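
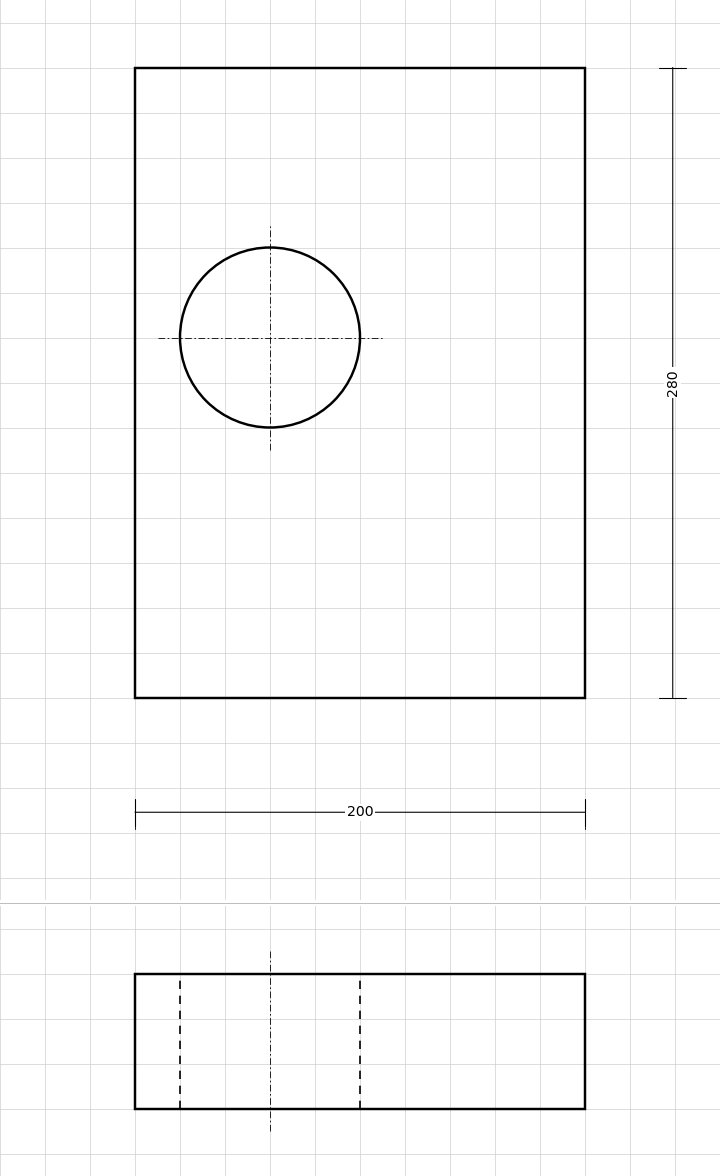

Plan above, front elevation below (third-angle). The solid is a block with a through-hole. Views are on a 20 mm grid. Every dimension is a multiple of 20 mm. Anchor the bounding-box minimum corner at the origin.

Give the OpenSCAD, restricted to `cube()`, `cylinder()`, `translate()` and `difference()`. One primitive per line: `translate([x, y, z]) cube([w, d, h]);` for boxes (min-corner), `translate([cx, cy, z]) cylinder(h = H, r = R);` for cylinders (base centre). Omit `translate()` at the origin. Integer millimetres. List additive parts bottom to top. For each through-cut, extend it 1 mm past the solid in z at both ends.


difference() {
  cube([200, 280, 60]);
  translate([60, 160, -1]) cylinder(h = 62, r = 40);
}


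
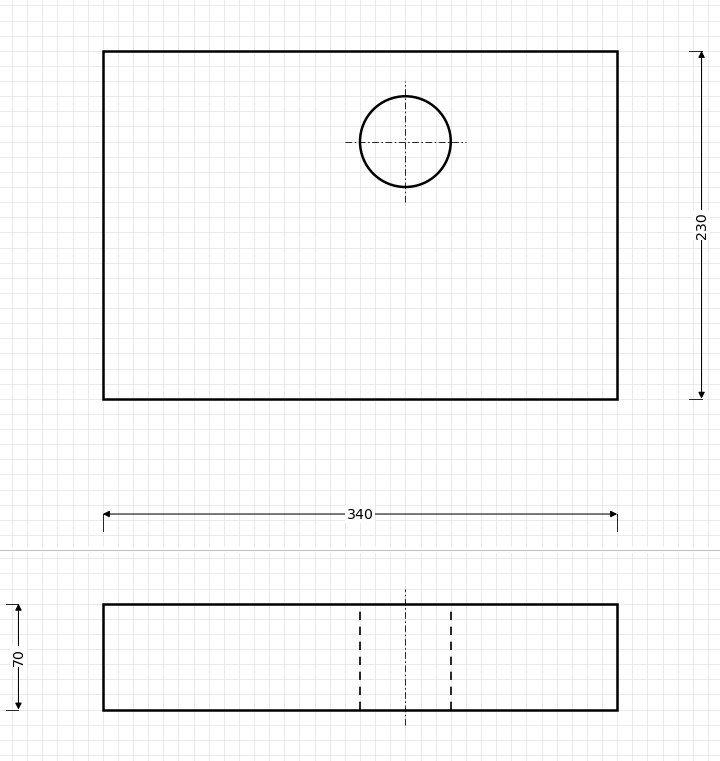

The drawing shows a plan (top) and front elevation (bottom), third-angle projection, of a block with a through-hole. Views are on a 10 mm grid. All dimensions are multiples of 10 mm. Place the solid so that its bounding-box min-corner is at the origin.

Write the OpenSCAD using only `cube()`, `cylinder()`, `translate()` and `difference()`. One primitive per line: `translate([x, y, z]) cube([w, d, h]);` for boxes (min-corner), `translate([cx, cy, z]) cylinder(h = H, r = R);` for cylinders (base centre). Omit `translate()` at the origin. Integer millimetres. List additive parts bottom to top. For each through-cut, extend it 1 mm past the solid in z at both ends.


difference() {
  cube([340, 230, 70]);
  translate([200, 170, -1]) cylinder(h = 72, r = 30);
}


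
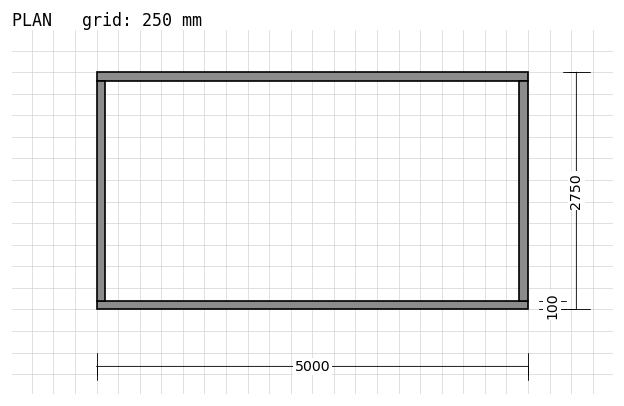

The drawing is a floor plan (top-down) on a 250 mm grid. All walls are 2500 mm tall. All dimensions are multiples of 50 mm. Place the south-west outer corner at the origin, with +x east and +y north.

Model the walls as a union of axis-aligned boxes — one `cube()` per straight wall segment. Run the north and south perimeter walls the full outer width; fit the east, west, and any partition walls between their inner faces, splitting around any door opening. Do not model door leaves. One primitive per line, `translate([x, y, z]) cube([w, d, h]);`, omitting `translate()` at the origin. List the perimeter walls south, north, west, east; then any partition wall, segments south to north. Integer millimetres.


cube([5000, 100, 2500]);
translate([0, 2650, 0]) cube([5000, 100, 2500]);
translate([0, 100, 0]) cube([100, 2550, 2500]);
translate([4900, 100, 0]) cube([100, 2550, 2500]);


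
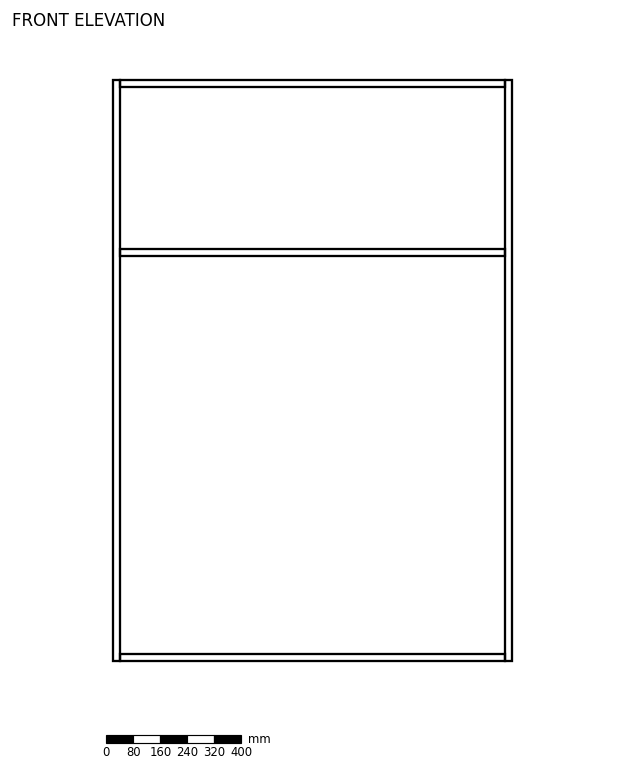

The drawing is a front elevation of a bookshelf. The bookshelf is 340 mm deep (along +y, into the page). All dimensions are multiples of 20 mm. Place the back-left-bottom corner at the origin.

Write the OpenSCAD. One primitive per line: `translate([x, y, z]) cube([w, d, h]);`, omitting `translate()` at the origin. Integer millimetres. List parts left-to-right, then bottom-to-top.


cube([20, 340, 1720]);
translate([20, 0, 0]) cube([1140, 340, 20]);
translate([20, 0, 1200]) cube([1140, 340, 20]);
translate([20, 0, 1700]) cube([1140, 340, 20]);
translate([1160, 0, 0]) cube([20, 340, 1720]);


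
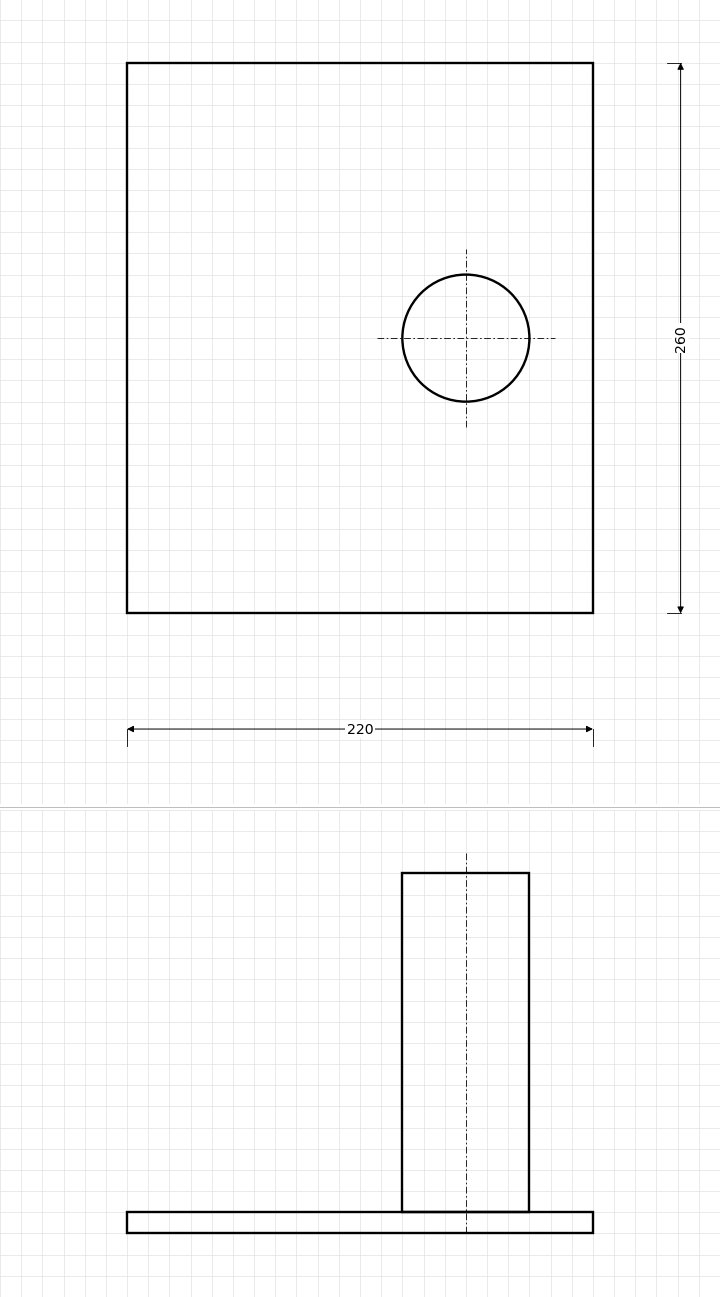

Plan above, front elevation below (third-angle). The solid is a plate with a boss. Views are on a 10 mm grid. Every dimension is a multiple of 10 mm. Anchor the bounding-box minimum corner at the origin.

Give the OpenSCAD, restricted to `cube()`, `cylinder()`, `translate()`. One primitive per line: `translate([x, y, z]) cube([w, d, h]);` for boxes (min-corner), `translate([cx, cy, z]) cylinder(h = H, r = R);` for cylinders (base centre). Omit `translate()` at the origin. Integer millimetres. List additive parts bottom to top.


cube([220, 260, 10]);
translate([160, 130, 10]) cylinder(h = 160, r = 30);


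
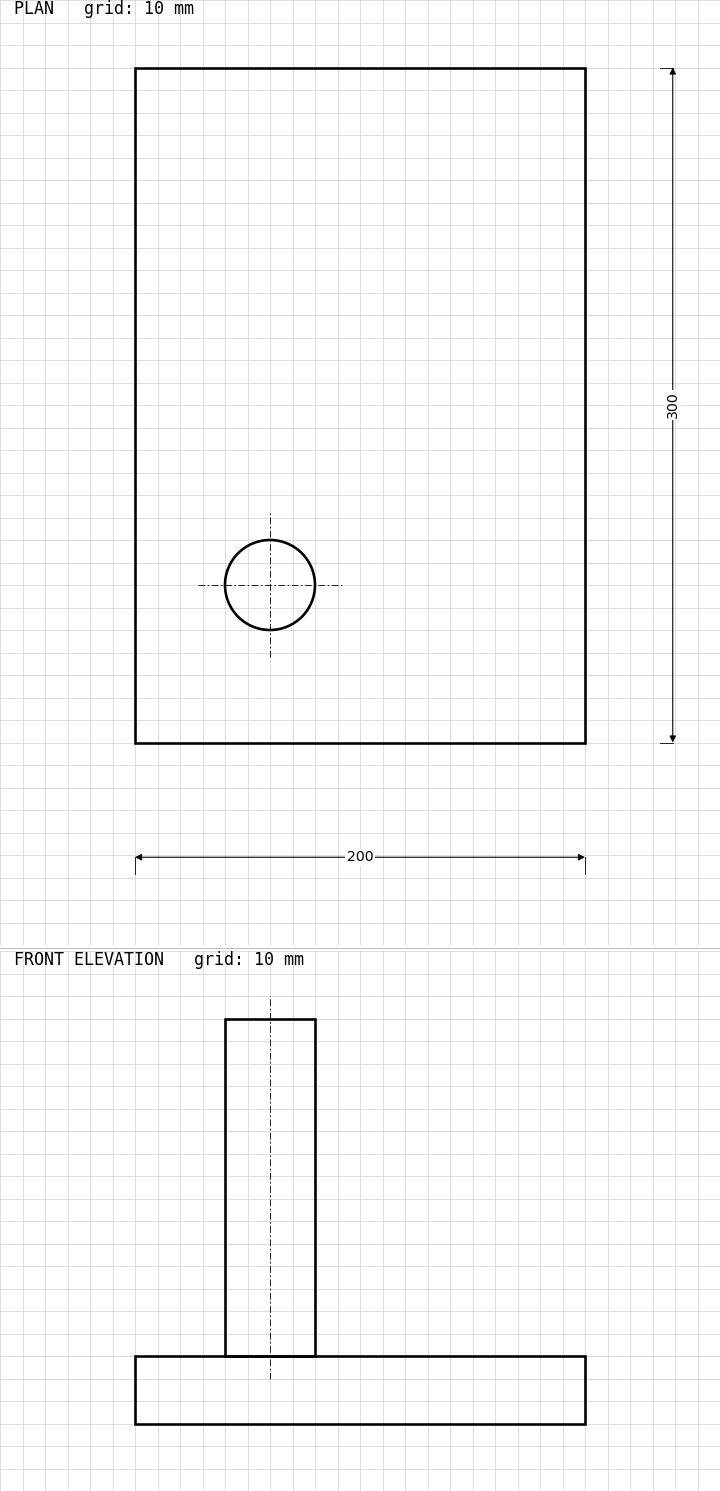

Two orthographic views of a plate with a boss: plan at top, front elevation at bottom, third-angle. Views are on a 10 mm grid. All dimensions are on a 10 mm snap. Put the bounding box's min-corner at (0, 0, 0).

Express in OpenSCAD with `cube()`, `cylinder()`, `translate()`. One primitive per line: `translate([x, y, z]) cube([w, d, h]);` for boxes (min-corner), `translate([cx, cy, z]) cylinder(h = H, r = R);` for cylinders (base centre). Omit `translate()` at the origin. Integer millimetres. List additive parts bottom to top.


cube([200, 300, 30]);
translate([60, 70, 30]) cylinder(h = 150, r = 20);


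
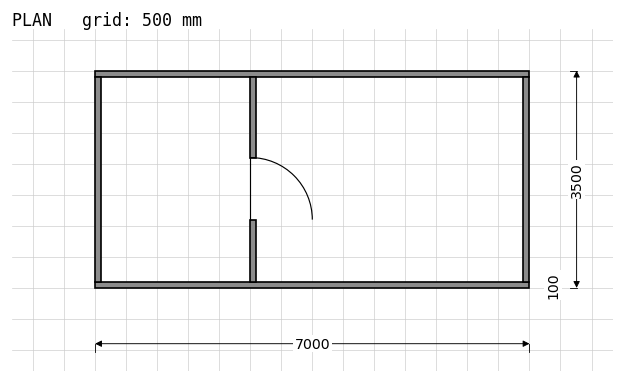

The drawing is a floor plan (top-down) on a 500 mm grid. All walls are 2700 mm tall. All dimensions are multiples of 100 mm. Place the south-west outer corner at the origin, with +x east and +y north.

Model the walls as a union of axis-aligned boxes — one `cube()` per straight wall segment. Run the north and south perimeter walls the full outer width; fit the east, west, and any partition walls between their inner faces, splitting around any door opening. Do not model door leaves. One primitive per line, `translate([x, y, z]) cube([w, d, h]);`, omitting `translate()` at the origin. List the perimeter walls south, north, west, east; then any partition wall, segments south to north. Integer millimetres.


cube([7000, 100, 2700]);
translate([0, 3400, 0]) cube([7000, 100, 2700]);
translate([0, 100, 0]) cube([100, 3300, 2700]);
translate([6900, 100, 0]) cube([100, 3300, 2700]);
translate([2500, 100, 0]) cube([100, 1000, 2700]);
translate([2500, 2100, 0]) cube([100, 1300, 2700]);


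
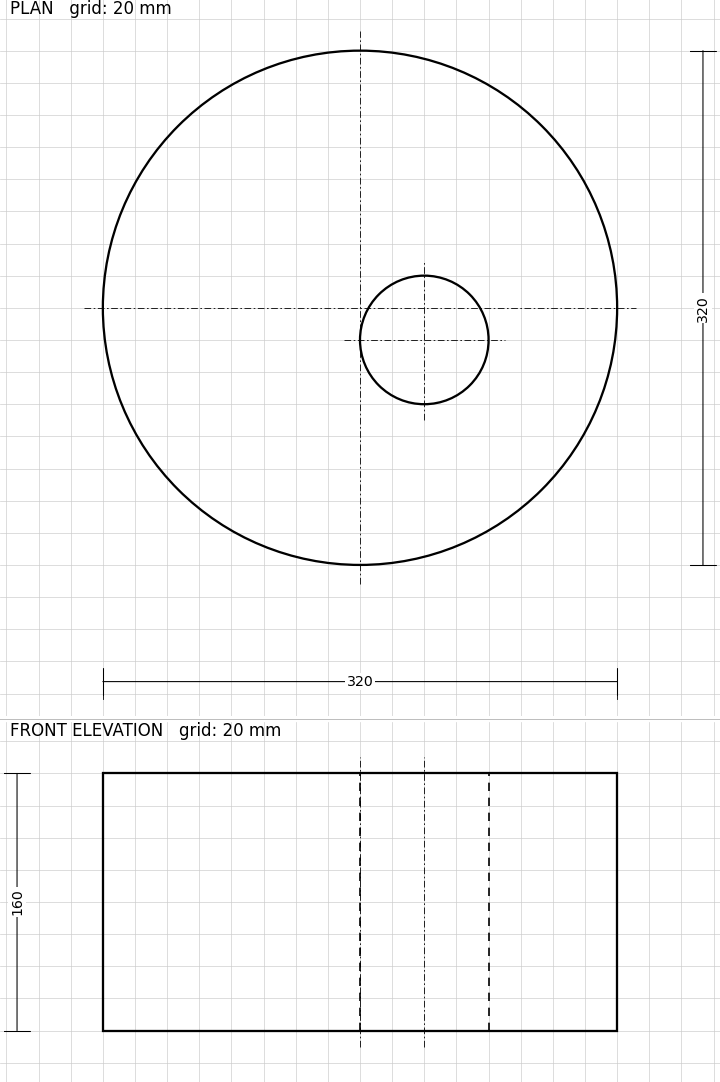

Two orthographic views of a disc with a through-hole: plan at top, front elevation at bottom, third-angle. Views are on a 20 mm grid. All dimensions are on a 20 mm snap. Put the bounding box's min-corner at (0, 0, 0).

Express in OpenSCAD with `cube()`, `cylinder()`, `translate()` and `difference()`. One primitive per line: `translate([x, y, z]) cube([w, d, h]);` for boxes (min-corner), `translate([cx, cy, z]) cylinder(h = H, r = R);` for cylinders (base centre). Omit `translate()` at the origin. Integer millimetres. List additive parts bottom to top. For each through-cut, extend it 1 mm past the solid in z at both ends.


difference() {
  translate([160, 160, 0]) cylinder(h = 160, r = 160);
  translate([200, 140, -1]) cylinder(h = 162, r = 40);
}


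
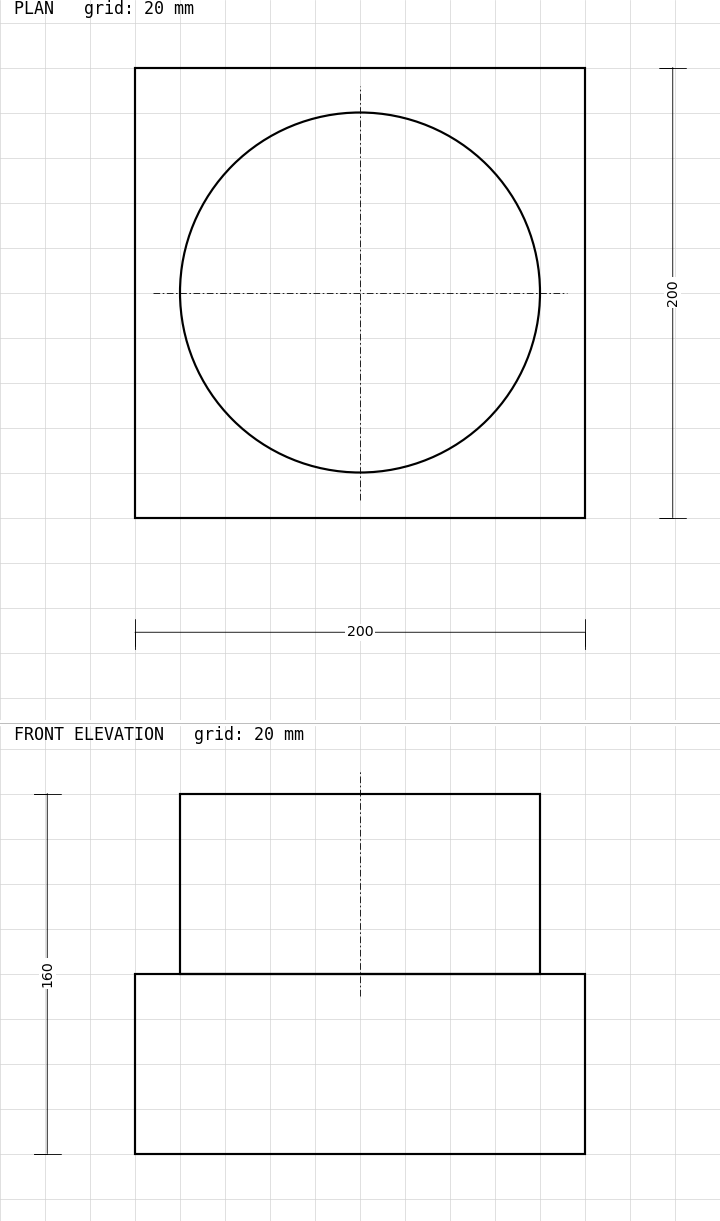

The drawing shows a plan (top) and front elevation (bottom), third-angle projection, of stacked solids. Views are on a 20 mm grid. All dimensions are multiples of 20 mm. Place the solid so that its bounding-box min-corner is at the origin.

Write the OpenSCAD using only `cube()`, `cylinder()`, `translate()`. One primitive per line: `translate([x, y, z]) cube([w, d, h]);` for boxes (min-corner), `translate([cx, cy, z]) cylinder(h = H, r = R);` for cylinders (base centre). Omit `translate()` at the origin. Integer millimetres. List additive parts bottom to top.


cube([200, 200, 80]);
translate([100, 100, 80]) cylinder(h = 80, r = 80);


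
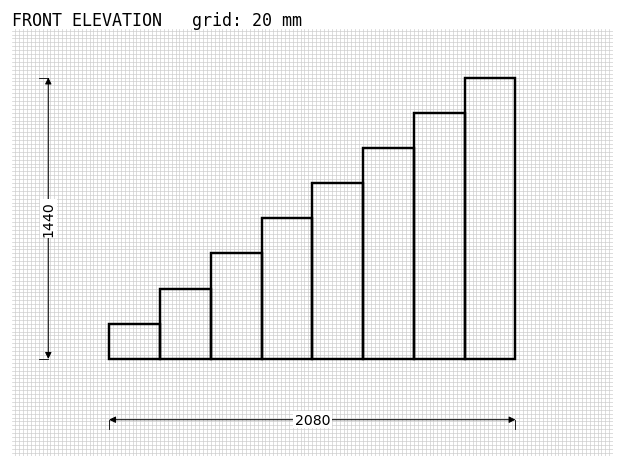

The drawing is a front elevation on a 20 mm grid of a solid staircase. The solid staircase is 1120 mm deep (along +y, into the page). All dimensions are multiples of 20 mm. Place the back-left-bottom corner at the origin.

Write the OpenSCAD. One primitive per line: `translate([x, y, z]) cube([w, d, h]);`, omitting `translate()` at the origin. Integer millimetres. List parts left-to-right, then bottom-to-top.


cube([260, 1120, 180]);
translate([260, 0, 0]) cube([260, 1120, 360]);
translate([520, 0, 0]) cube([260, 1120, 540]);
translate([780, 0, 0]) cube([260, 1120, 720]);
translate([1040, 0, 0]) cube([260, 1120, 900]);
translate([1300, 0, 0]) cube([260, 1120, 1080]);
translate([1560, 0, 0]) cube([260, 1120, 1260]);
translate([1820, 0, 0]) cube([260, 1120, 1440]);


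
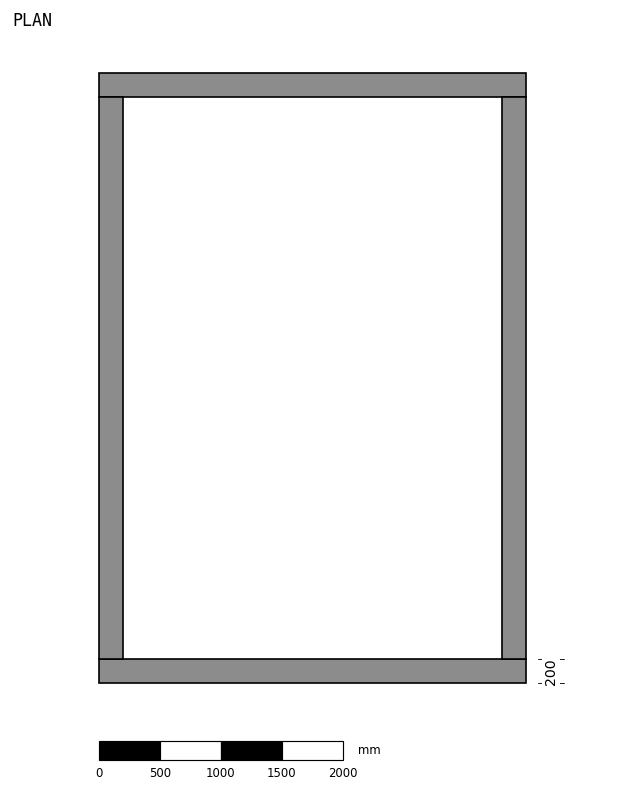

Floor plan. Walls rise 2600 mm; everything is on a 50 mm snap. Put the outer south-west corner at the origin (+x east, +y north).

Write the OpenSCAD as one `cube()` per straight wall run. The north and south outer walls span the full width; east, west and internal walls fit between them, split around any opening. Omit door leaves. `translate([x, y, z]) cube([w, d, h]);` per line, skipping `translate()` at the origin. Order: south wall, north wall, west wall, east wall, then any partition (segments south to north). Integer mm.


cube([3500, 200, 2600]);
translate([0, 4800, 0]) cube([3500, 200, 2600]);
translate([0, 200, 0]) cube([200, 4600, 2600]);
translate([3300, 200, 0]) cube([200, 4600, 2600]);


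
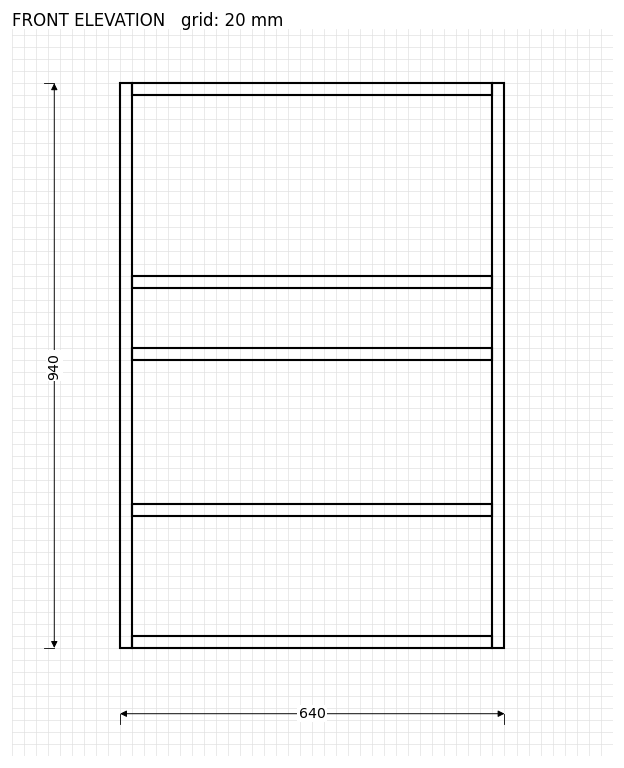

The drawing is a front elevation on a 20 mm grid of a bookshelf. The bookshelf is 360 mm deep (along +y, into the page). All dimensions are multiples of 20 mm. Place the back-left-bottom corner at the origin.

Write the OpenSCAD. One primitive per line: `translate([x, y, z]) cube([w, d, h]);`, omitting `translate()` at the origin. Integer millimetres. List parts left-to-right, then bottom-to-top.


cube([20, 360, 940]);
translate([20, 0, 0]) cube([600, 360, 20]);
translate([20, 0, 220]) cube([600, 360, 20]);
translate([20, 0, 480]) cube([600, 360, 20]);
translate([20, 0, 600]) cube([600, 360, 20]);
translate([20, 0, 920]) cube([600, 360, 20]);
translate([620, 0, 0]) cube([20, 360, 940]);


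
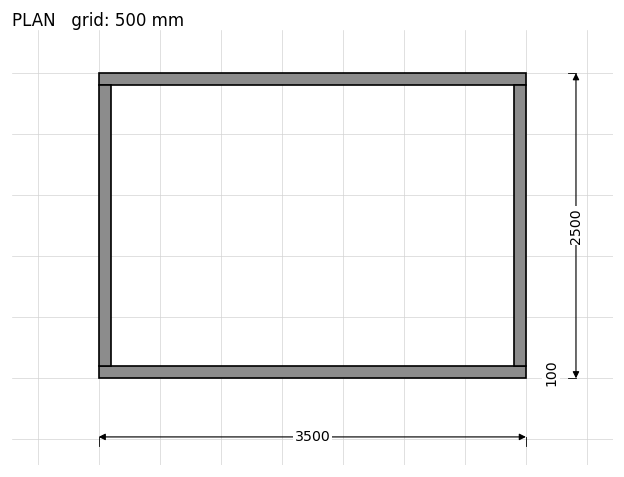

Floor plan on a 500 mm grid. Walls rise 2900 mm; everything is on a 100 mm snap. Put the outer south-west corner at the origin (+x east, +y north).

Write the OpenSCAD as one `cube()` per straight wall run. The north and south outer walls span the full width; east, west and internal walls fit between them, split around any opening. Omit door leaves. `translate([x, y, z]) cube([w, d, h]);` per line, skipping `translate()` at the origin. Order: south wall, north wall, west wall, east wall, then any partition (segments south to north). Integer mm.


cube([3500, 100, 2900]);
translate([0, 2400, 0]) cube([3500, 100, 2900]);
translate([0, 100, 0]) cube([100, 2300, 2900]);
translate([3400, 100, 0]) cube([100, 2300, 2900]);


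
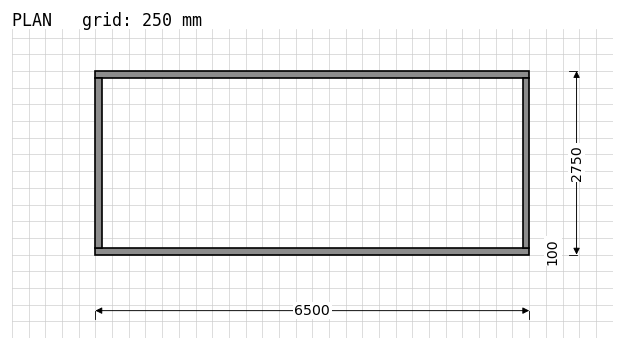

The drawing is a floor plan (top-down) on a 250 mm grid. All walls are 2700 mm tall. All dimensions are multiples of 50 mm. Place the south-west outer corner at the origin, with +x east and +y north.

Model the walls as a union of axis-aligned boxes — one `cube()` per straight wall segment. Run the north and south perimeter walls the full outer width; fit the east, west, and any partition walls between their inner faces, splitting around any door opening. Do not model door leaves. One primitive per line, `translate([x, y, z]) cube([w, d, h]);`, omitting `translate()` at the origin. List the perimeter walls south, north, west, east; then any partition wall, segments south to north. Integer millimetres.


cube([6500, 100, 2700]);
translate([0, 2650, 0]) cube([6500, 100, 2700]);
translate([0, 100, 0]) cube([100, 2550, 2700]);
translate([6400, 100, 0]) cube([100, 2550, 2700]);


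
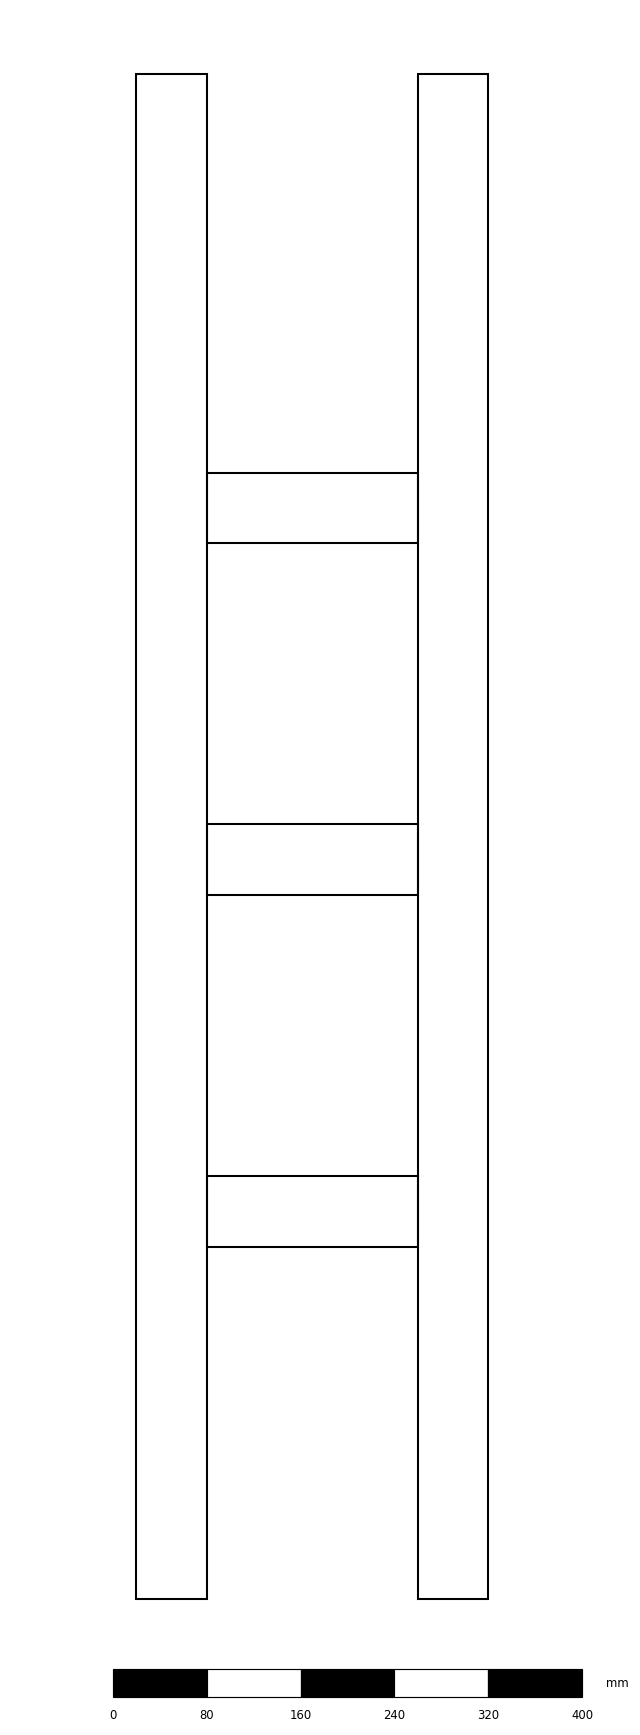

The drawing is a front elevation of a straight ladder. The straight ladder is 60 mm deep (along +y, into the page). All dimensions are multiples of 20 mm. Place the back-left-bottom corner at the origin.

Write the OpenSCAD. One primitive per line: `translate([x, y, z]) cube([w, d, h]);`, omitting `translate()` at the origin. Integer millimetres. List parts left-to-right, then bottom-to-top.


cube([60, 60, 1300]);
translate([60, 0, 300]) cube([180, 60, 60]);
translate([60, 0, 600]) cube([180, 60, 60]);
translate([60, 0, 900]) cube([180, 60, 60]);
translate([240, 0, 0]) cube([60, 60, 1300]);


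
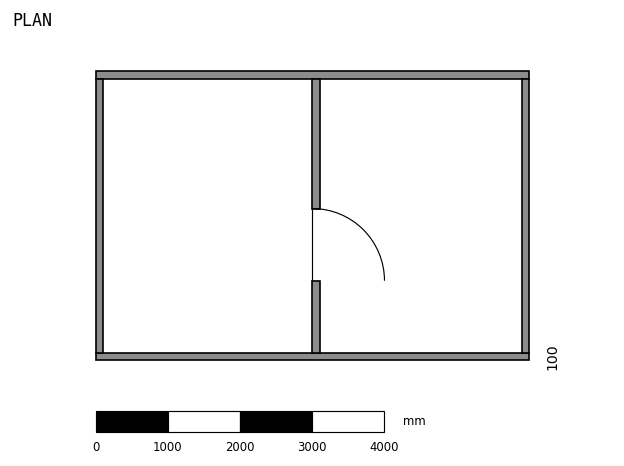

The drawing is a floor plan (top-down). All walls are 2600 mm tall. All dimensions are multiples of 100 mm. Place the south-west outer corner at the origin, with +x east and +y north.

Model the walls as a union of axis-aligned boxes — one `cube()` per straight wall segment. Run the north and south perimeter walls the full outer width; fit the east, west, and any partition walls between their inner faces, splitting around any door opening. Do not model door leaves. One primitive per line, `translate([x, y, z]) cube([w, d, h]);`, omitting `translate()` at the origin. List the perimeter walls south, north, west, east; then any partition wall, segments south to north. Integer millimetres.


cube([6000, 100, 2600]);
translate([0, 3900, 0]) cube([6000, 100, 2600]);
translate([0, 100, 0]) cube([100, 3800, 2600]);
translate([5900, 100, 0]) cube([100, 3800, 2600]);
translate([3000, 100, 0]) cube([100, 1000, 2600]);
translate([3000, 2100, 0]) cube([100, 1800, 2600]);


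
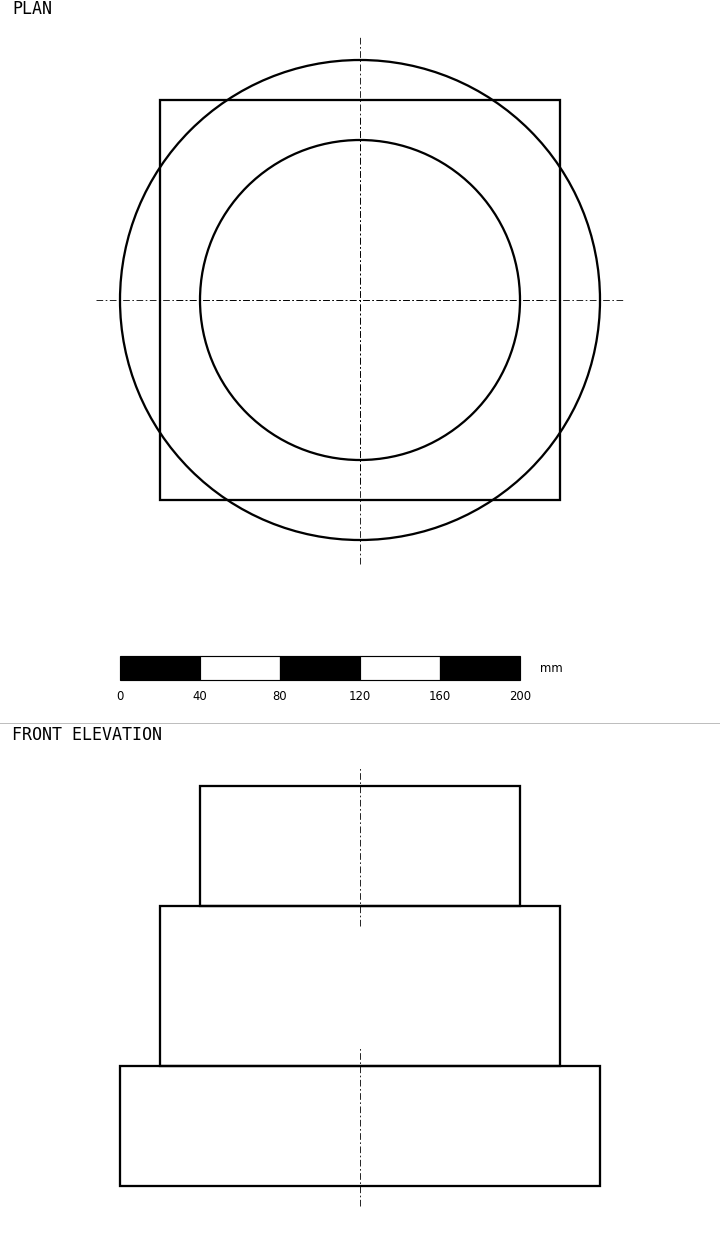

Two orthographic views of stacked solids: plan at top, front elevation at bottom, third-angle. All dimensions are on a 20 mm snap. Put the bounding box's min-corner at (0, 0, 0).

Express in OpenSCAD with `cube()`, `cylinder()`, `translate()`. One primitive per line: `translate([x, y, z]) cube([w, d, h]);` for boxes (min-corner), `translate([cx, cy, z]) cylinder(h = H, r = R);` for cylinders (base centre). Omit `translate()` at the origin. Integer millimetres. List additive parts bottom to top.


translate([120, 120, 0]) cylinder(h = 60, r = 120);
translate([20, 20, 60]) cube([200, 200, 80]);
translate([120, 120, 140]) cylinder(h = 60, r = 80);


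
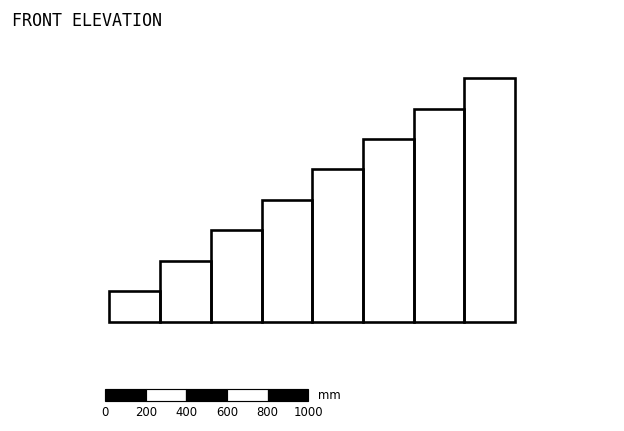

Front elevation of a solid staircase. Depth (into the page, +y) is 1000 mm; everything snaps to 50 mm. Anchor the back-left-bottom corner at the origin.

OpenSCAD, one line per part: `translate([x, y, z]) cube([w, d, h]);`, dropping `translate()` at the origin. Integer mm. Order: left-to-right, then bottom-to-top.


cube([250, 1000, 150]);
translate([250, 0, 0]) cube([250, 1000, 300]);
translate([500, 0, 0]) cube([250, 1000, 450]);
translate([750, 0, 0]) cube([250, 1000, 600]);
translate([1000, 0, 0]) cube([250, 1000, 750]);
translate([1250, 0, 0]) cube([250, 1000, 900]);
translate([1500, 0, 0]) cube([250, 1000, 1050]);
translate([1750, 0, 0]) cube([250, 1000, 1200]);


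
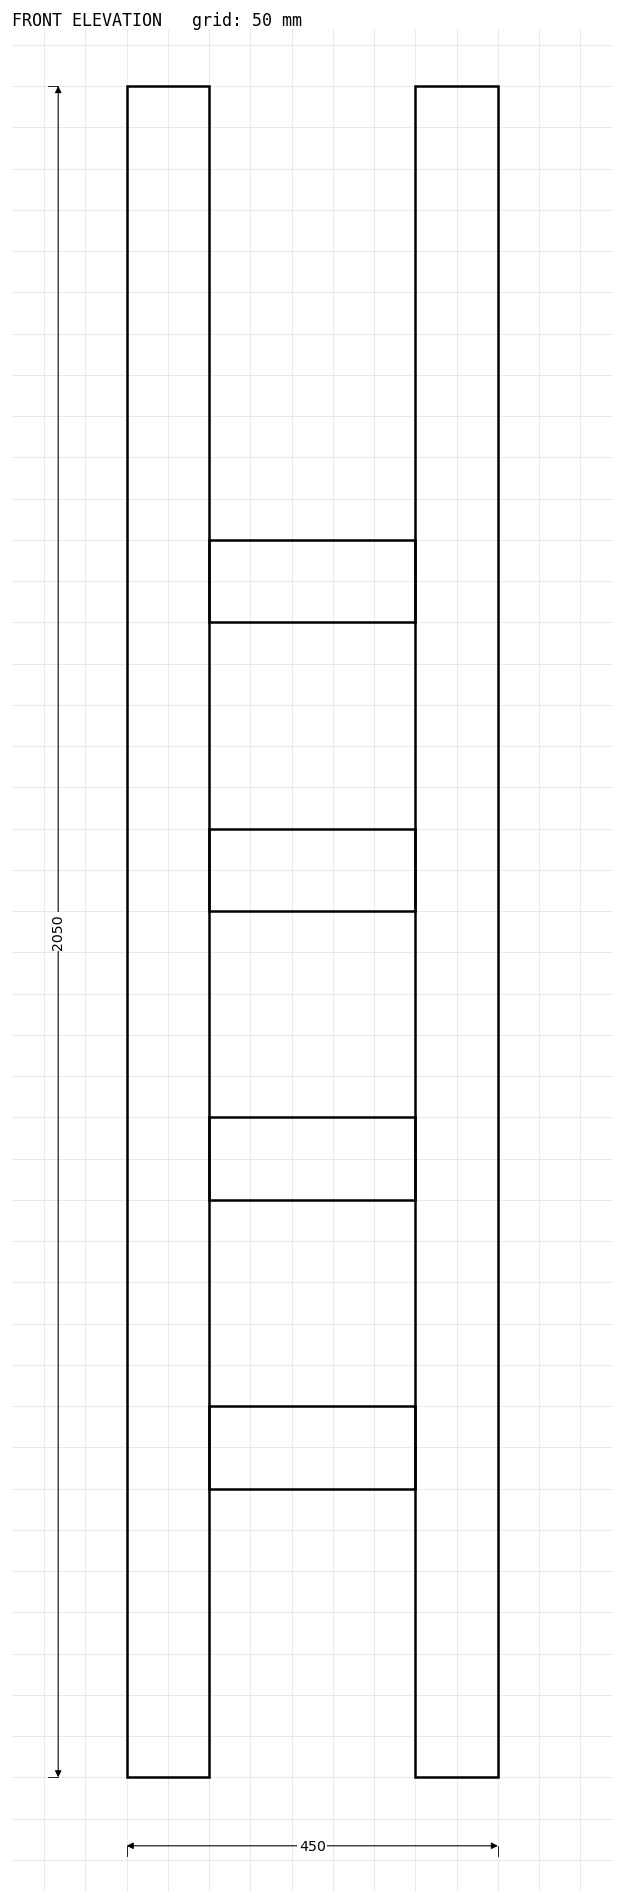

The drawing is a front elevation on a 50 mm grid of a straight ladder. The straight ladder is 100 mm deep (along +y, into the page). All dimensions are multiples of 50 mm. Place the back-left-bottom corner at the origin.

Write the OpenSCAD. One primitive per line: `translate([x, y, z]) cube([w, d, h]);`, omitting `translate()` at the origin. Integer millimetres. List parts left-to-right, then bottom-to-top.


cube([100, 100, 2050]);
translate([100, 0, 350]) cube([250, 100, 100]);
translate([100, 0, 700]) cube([250, 100, 100]);
translate([100, 0, 1050]) cube([250, 100, 100]);
translate([100, 0, 1400]) cube([250, 100, 100]);
translate([350, 0, 0]) cube([100, 100, 2050]);


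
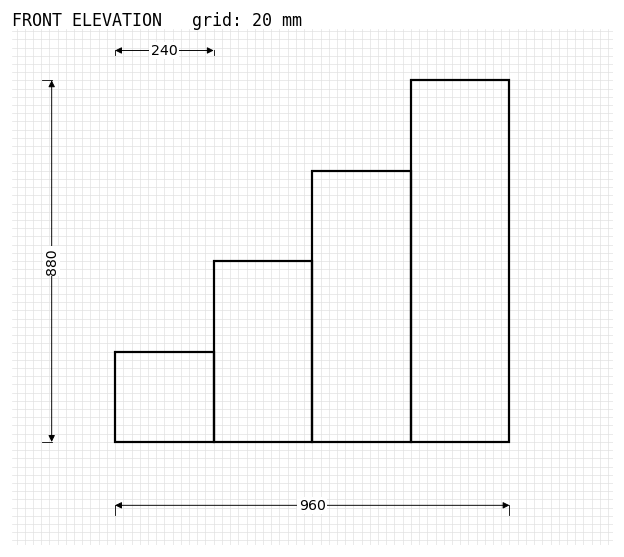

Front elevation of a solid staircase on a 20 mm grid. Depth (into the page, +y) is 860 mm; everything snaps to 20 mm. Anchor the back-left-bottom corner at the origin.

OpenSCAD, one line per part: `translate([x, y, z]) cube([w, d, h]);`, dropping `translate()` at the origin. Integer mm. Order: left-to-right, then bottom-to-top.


cube([240, 860, 220]);
translate([240, 0, 0]) cube([240, 860, 440]);
translate([480, 0, 0]) cube([240, 860, 660]);
translate([720, 0, 0]) cube([240, 860, 880]);


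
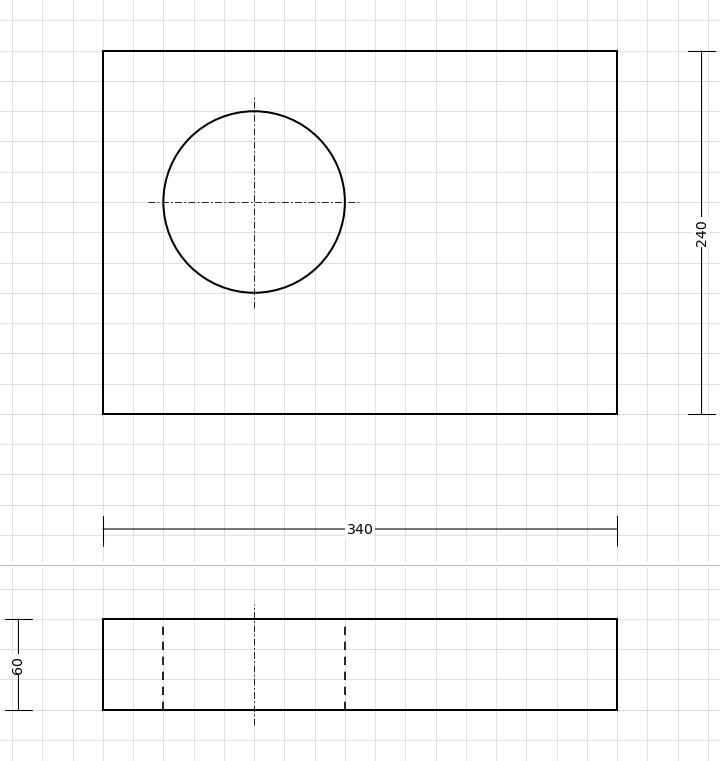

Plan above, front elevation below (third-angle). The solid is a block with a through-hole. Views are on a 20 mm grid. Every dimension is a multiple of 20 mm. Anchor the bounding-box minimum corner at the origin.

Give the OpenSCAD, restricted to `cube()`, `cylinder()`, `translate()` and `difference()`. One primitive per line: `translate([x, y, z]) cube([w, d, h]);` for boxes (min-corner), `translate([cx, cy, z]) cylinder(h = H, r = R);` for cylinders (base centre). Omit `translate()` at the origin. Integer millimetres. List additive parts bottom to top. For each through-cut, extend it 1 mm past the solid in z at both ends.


difference() {
  cube([340, 240, 60]);
  translate([100, 140, -1]) cylinder(h = 62, r = 60);
}


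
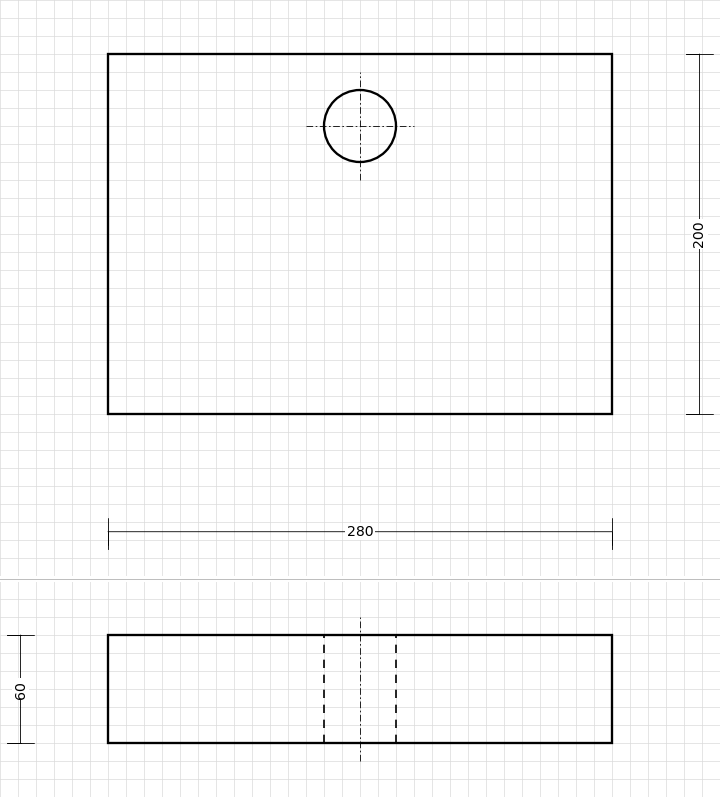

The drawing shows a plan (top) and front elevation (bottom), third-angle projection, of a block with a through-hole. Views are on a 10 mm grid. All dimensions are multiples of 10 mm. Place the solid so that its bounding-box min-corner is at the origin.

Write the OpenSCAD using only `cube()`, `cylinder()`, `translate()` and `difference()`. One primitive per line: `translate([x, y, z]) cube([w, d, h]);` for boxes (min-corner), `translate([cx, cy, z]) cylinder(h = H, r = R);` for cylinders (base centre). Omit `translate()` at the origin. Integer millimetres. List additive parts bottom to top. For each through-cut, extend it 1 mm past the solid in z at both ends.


difference() {
  cube([280, 200, 60]);
  translate([140, 160, -1]) cylinder(h = 62, r = 20);
}


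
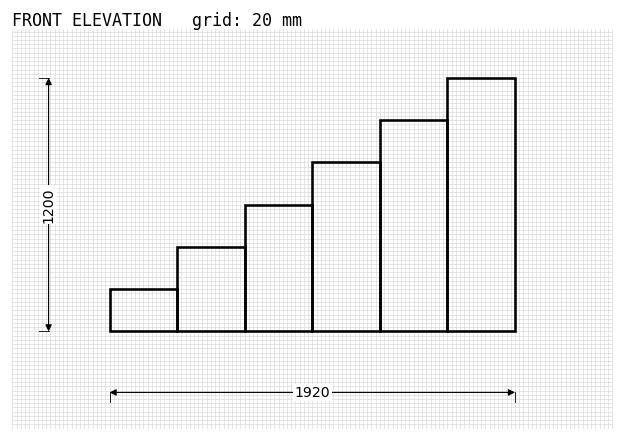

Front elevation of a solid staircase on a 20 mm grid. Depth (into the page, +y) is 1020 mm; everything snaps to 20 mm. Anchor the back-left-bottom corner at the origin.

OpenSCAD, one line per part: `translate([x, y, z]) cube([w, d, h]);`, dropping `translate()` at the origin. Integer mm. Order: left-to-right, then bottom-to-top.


cube([320, 1020, 200]);
translate([320, 0, 0]) cube([320, 1020, 400]);
translate([640, 0, 0]) cube([320, 1020, 600]);
translate([960, 0, 0]) cube([320, 1020, 800]);
translate([1280, 0, 0]) cube([320, 1020, 1000]);
translate([1600, 0, 0]) cube([320, 1020, 1200]);


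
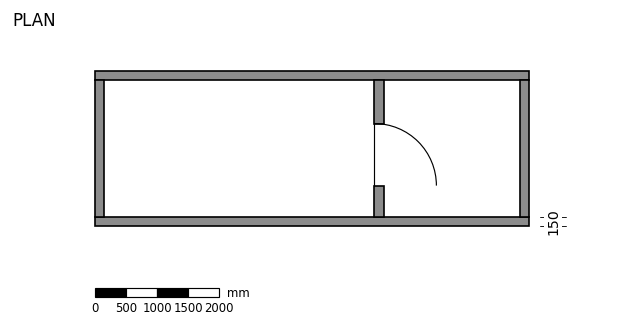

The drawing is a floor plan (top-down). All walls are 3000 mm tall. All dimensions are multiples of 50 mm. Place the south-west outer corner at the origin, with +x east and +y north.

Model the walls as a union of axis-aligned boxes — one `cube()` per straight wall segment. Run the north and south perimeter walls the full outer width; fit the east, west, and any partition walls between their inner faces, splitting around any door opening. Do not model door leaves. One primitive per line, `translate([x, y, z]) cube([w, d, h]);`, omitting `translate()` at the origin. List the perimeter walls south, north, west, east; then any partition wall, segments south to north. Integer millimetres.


cube([7000, 150, 3000]);
translate([0, 2350, 0]) cube([7000, 150, 3000]);
translate([0, 150, 0]) cube([150, 2200, 3000]);
translate([6850, 150, 0]) cube([150, 2200, 3000]);
translate([4500, 150, 0]) cube([150, 500, 3000]);
translate([4500, 1650, 0]) cube([150, 700, 3000]);


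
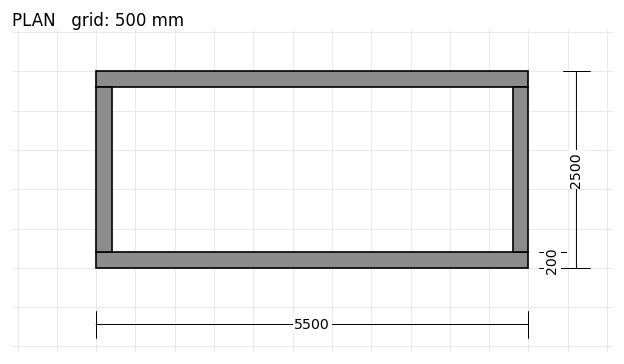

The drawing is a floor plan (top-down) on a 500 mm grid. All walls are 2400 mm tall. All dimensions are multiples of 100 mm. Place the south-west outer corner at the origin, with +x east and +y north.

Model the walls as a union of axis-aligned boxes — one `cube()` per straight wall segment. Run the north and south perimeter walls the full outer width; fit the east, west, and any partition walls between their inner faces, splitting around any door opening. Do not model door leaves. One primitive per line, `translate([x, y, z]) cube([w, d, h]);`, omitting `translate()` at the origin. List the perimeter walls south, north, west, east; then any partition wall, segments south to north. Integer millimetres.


cube([5500, 200, 2400]);
translate([0, 2300, 0]) cube([5500, 200, 2400]);
translate([0, 200, 0]) cube([200, 2100, 2400]);
translate([5300, 200, 0]) cube([200, 2100, 2400]);


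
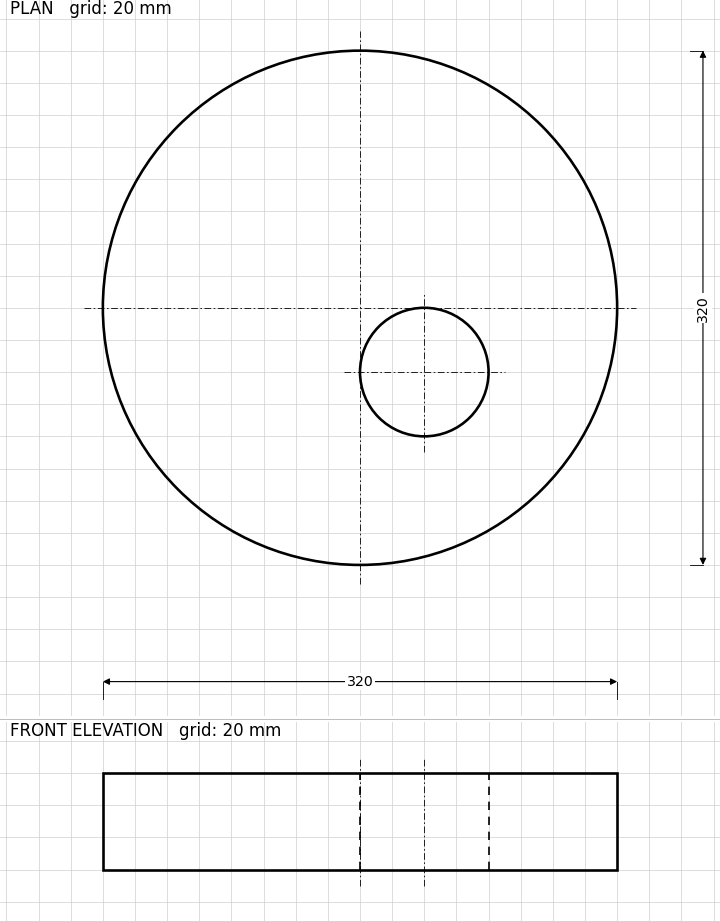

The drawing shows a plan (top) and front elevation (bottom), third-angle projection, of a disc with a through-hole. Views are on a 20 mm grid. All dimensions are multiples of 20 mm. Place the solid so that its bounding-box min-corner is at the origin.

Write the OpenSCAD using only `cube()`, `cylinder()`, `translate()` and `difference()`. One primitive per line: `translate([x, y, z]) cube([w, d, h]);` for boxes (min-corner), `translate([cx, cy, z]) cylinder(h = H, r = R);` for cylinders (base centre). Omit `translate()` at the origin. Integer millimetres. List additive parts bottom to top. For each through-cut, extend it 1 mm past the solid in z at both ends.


difference() {
  translate([160, 160, 0]) cylinder(h = 60, r = 160);
  translate([200, 120, -1]) cylinder(h = 62, r = 40);
}


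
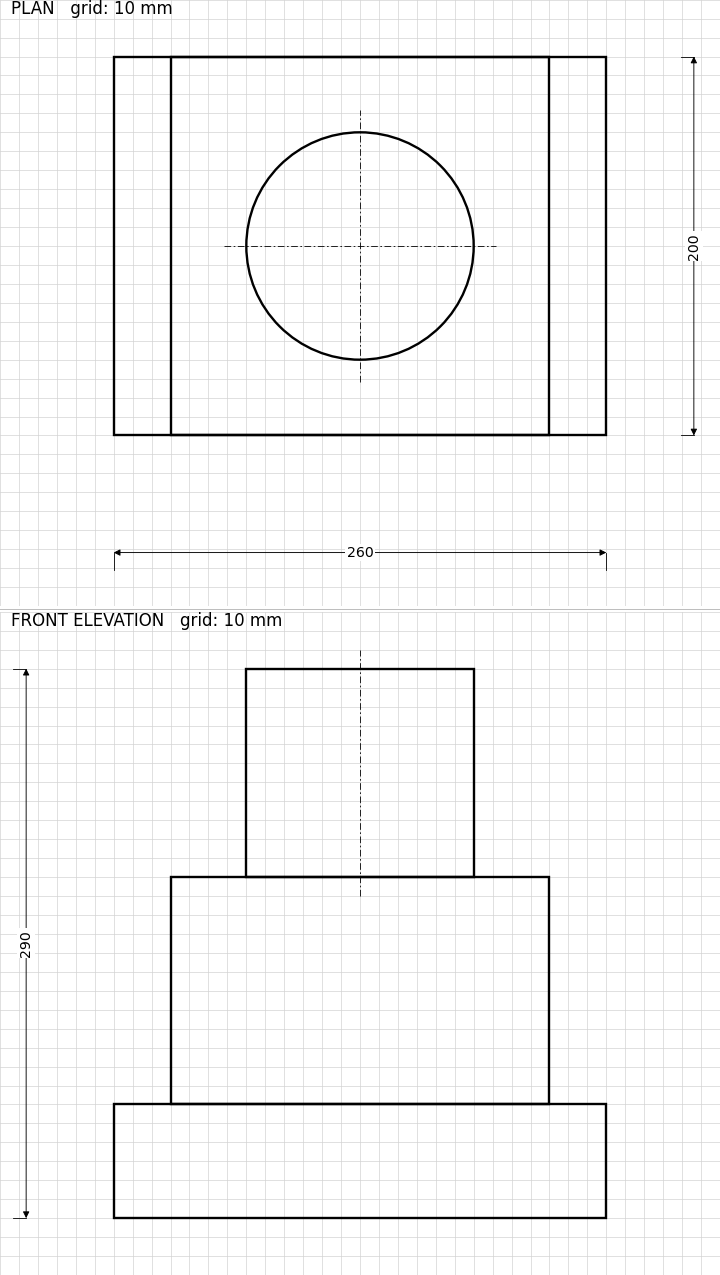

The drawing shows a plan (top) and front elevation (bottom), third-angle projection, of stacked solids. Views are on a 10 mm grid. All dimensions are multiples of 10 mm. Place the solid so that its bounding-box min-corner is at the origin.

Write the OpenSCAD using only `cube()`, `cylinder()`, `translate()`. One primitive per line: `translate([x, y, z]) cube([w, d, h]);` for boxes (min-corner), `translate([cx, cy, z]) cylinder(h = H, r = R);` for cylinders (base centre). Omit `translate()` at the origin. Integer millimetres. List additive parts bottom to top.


cube([260, 200, 60]);
translate([30, 0, 60]) cube([200, 200, 120]);
translate([130, 100, 180]) cylinder(h = 110, r = 60);


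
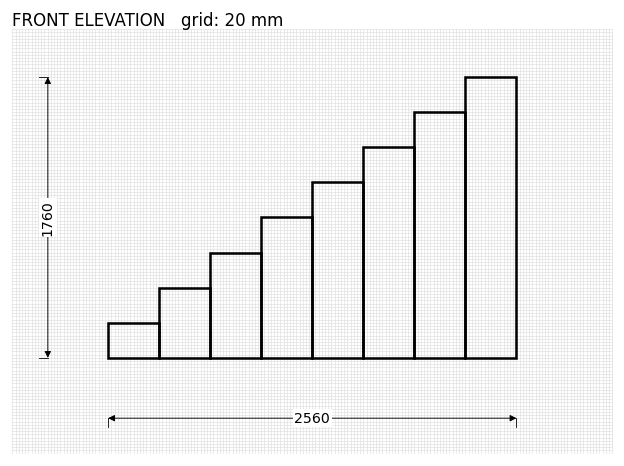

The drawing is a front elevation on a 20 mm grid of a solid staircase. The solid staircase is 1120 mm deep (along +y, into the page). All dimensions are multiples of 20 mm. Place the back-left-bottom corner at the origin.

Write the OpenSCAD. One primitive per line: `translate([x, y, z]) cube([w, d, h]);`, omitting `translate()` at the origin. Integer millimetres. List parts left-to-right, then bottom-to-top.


cube([320, 1120, 220]);
translate([320, 0, 0]) cube([320, 1120, 440]);
translate([640, 0, 0]) cube([320, 1120, 660]);
translate([960, 0, 0]) cube([320, 1120, 880]);
translate([1280, 0, 0]) cube([320, 1120, 1100]);
translate([1600, 0, 0]) cube([320, 1120, 1320]);
translate([1920, 0, 0]) cube([320, 1120, 1540]);
translate([2240, 0, 0]) cube([320, 1120, 1760]);


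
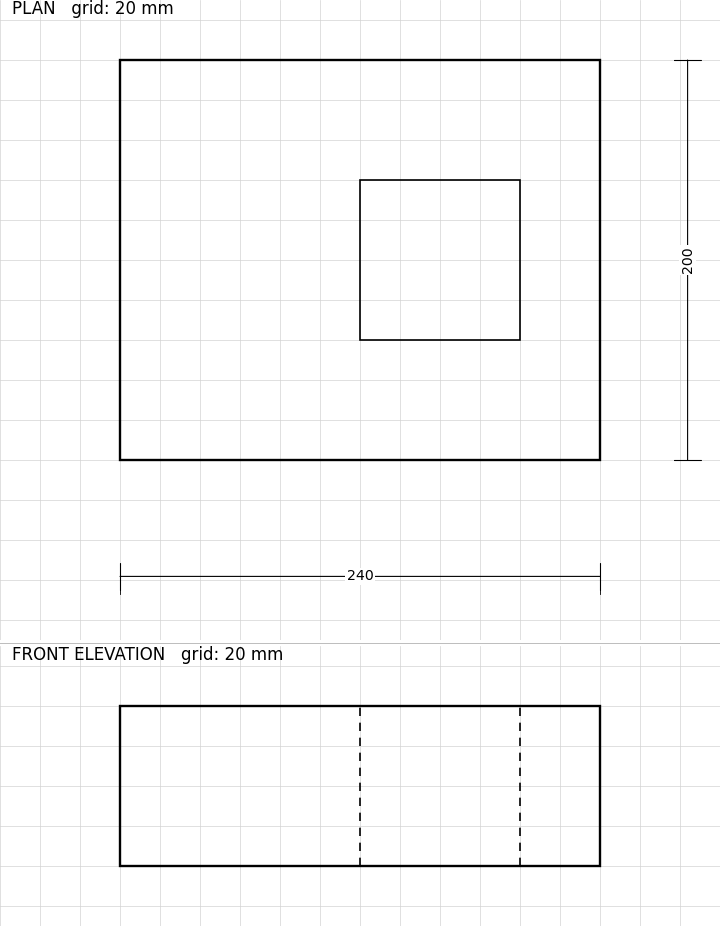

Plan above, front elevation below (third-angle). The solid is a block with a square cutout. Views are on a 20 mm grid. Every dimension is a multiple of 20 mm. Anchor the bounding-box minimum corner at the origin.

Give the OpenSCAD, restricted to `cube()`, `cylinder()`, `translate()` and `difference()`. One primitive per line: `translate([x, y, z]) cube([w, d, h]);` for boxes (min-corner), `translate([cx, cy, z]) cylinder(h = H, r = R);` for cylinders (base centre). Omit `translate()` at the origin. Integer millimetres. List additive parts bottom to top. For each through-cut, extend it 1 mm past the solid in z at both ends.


difference() {
  cube([240, 200, 80]);
  translate([120, 60, -1]) cube([80, 80, 82]);
}


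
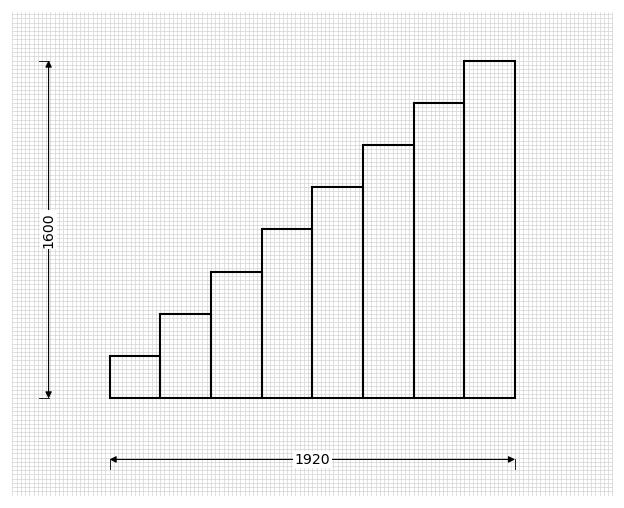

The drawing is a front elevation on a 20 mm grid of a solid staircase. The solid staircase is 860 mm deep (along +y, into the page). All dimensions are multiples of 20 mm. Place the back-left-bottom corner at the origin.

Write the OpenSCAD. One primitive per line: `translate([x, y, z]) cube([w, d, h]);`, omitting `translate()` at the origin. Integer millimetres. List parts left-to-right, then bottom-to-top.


cube([240, 860, 200]);
translate([240, 0, 0]) cube([240, 860, 400]);
translate([480, 0, 0]) cube([240, 860, 600]);
translate([720, 0, 0]) cube([240, 860, 800]);
translate([960, 0, 0]) cube([240, 860, 1000]);
translate([1200, 0, 0]) cube([240, 860, 1200]);
translate([1440, 0, 0]) cube([240, 860, 1400]);
translate([1680, 0, 0]) cube([240, 860, 1600]);


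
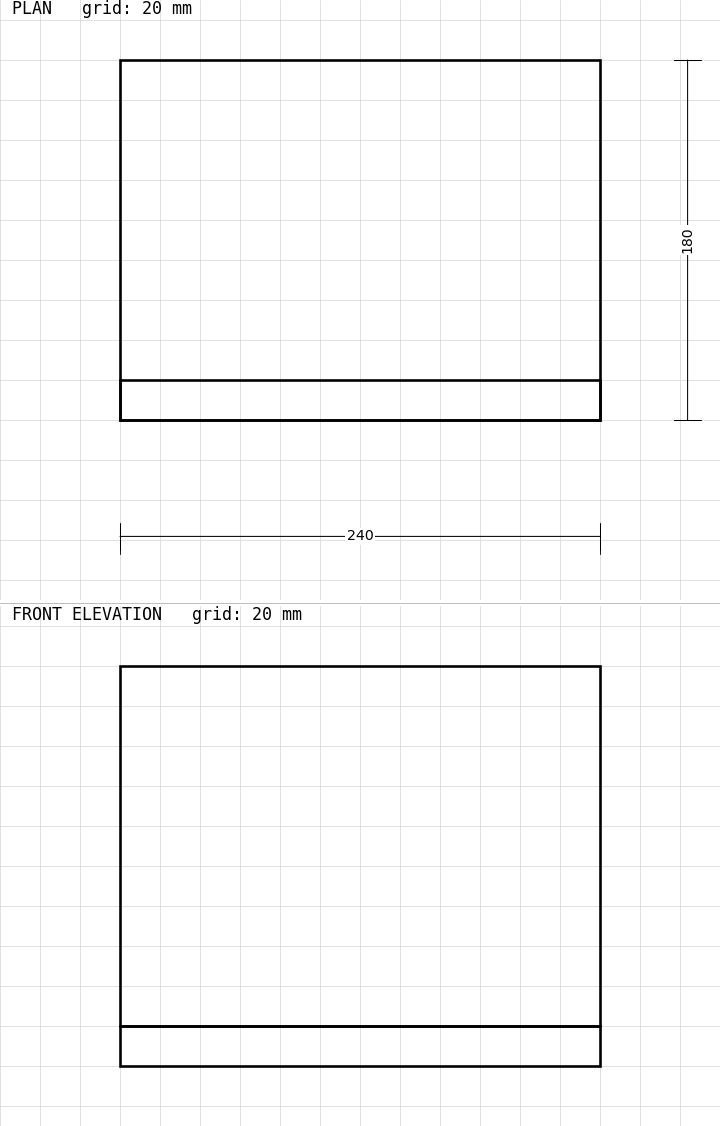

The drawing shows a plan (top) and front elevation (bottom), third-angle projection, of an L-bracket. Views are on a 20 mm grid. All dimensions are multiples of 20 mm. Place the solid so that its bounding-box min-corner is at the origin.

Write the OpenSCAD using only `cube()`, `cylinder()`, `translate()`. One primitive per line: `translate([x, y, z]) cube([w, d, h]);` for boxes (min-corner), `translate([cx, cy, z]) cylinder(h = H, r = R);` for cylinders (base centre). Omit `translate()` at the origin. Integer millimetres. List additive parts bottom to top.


cube([240, 180, 20]);
translate([0, 0, 20]) cube([240, 20, 180]);


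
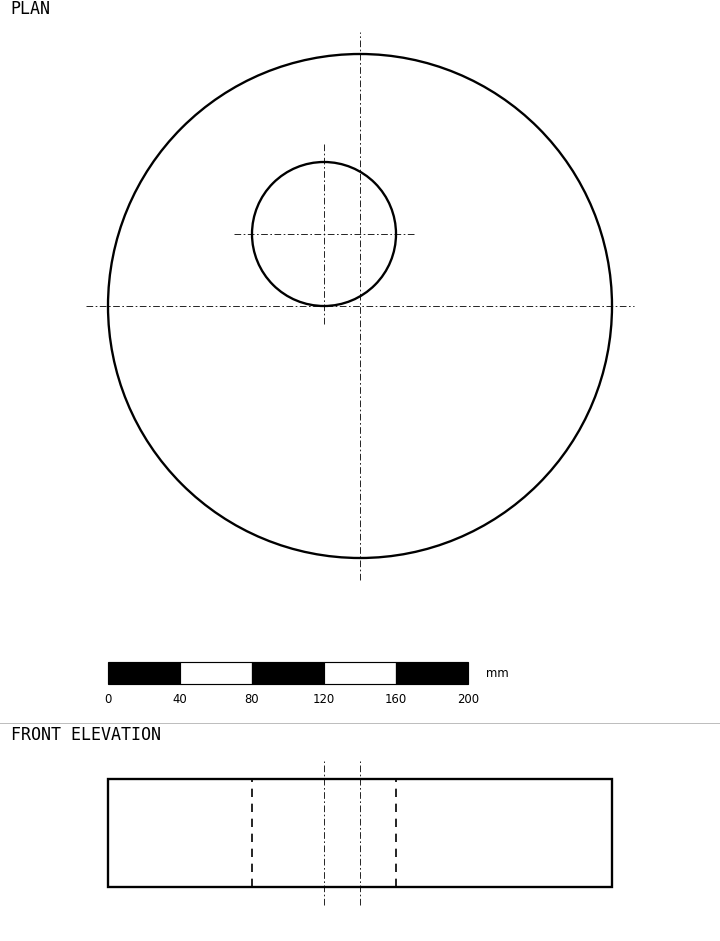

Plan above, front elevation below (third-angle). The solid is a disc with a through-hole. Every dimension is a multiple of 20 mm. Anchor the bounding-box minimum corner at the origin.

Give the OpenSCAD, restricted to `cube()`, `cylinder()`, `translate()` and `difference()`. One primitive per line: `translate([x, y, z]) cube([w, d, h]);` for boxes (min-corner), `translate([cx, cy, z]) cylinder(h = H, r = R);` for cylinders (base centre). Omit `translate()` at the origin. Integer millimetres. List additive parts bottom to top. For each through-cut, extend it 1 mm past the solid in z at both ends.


difference() {
  translate([140, 140, 0]) cylinder(h = 60, r = 140);
  translate([120, 180, -1]) cylinder(h = 62, r = 40);
}


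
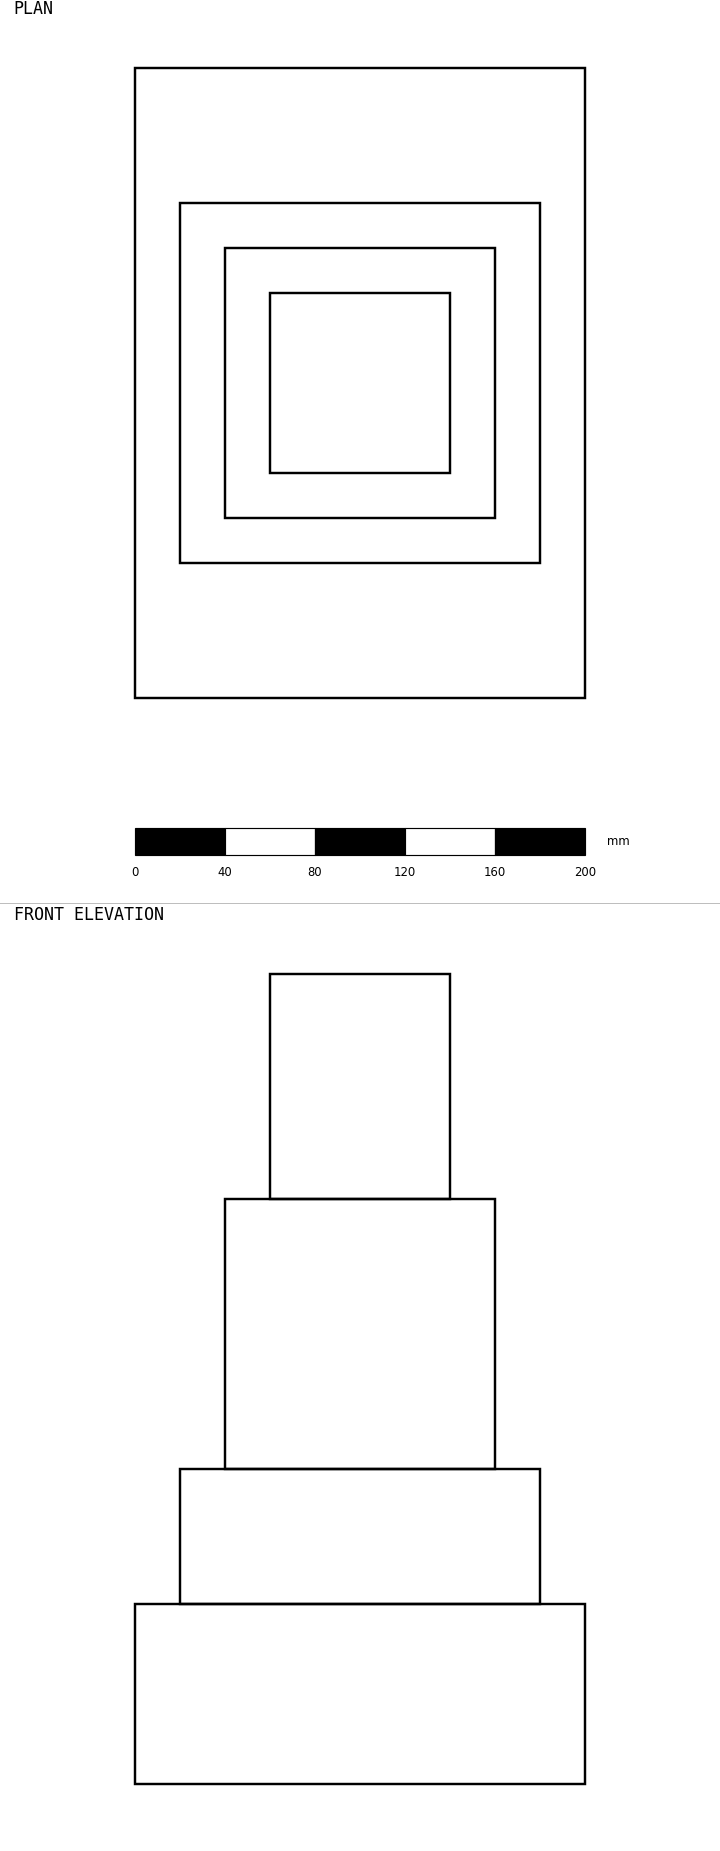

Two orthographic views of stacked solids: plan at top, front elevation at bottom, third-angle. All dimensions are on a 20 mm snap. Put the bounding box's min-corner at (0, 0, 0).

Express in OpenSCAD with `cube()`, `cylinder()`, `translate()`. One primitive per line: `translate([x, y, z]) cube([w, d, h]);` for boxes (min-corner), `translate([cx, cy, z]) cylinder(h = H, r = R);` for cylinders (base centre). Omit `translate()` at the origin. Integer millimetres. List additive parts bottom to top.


cube([200, 280, 80]);
translate([20, 60, 80]) cube([160, 160, 60]);
translate([40, 80, 140]) cube([120, 120, 120]);
translate([60, 100, 260]) cube([80, 80, 100]);


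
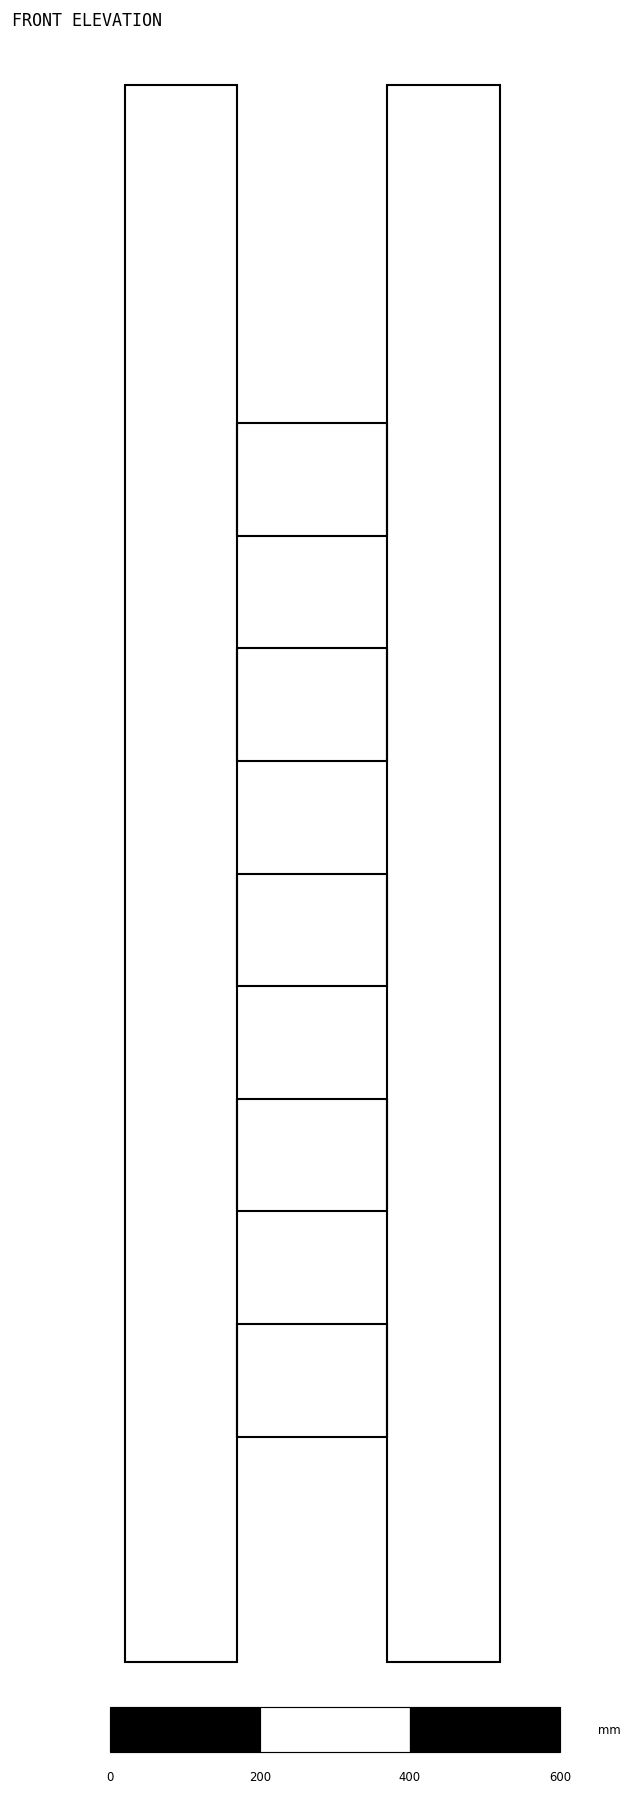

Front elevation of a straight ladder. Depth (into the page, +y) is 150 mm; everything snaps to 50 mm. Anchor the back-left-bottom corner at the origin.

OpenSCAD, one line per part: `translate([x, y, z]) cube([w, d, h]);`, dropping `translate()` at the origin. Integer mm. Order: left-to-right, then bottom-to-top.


cube([150, 150, 2100]);
translate([150, 0, 300]) cube([200, 150, 150]);
translate([150, 0, 600]) cube([200, 150, 150]);
translate([150, 0, 900]) cube([200, 150, 150]);
translate([150, 0, 1200]) cube([200, 150, 150]);
translate([150, 0, 1500]) cube([200, 150, 150]);
translate([350, 0, 0]) cube([150, 150, 2100]);


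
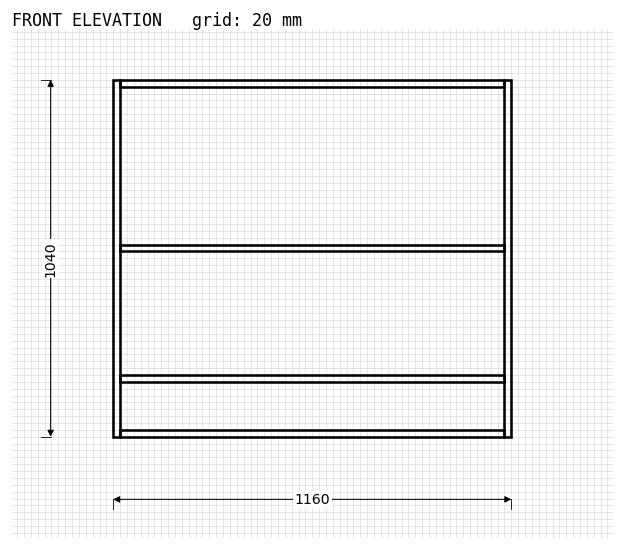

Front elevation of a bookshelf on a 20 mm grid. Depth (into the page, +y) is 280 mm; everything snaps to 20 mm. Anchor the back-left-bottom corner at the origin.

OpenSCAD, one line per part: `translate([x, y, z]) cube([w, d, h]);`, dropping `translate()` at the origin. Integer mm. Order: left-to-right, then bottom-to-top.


cube([20, 280, 1040]);
translate([20, 0, 0]) cube([1120, 280, 20]);
translate([20, 0, 160]) cube([1120, 280, 20]);
translate([20, 0, 540]) cube([1120, 280, 20]);
translate([20, 0, 1020]) cube([1120, 280, 20]);
translate([1140, 0, 0]) cube([20, 280, 1040]);


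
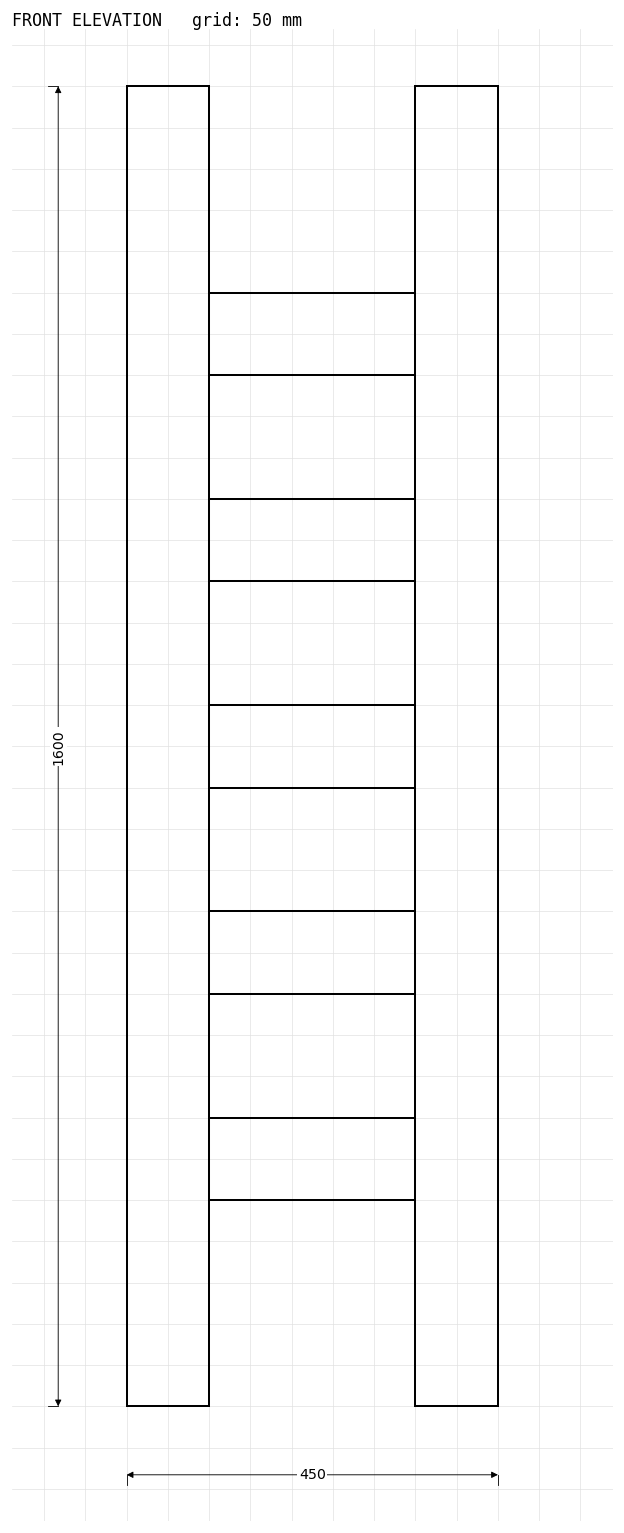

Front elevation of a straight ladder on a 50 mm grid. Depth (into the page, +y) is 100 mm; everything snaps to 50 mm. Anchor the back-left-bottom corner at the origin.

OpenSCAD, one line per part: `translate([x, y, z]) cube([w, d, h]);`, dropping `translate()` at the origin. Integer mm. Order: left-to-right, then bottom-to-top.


cube([100, 100, 1600]);
translate([100, 0, 250]) cube([250, 100, 100]);
translate([100, 0, 500]) cube([250, 100, 100]);
translate([100, 0, 750]) cube([250, 100, 100]);
translate([100, 0, 1000]) cube([250, 100, 100]);
translate([100, 0, 1250]) cube([250, 100, 100]);
translate([350, 0, 0]) cube([100, 100, 1600]);
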